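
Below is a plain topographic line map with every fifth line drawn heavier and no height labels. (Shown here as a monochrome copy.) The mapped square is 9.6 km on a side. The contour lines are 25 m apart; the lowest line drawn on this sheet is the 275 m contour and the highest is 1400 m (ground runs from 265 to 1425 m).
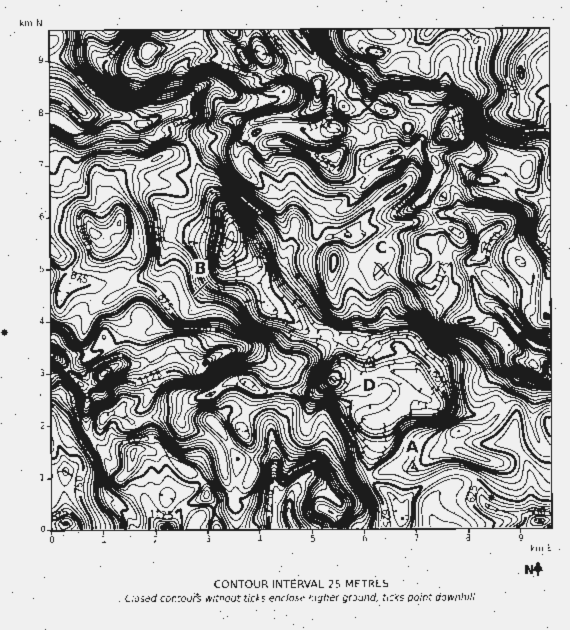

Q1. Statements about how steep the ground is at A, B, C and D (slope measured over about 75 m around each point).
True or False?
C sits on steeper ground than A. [False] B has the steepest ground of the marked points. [True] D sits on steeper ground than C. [True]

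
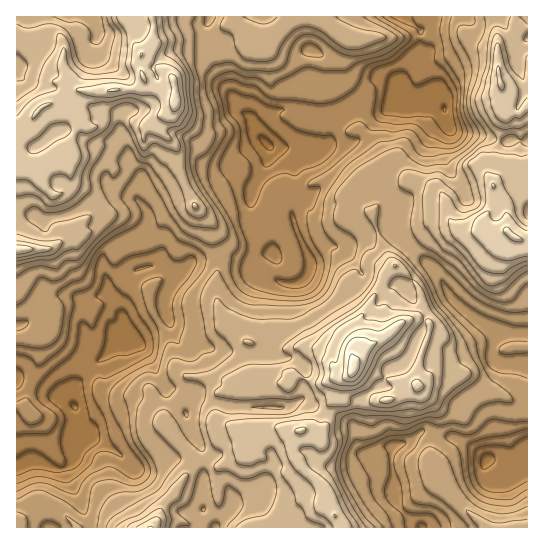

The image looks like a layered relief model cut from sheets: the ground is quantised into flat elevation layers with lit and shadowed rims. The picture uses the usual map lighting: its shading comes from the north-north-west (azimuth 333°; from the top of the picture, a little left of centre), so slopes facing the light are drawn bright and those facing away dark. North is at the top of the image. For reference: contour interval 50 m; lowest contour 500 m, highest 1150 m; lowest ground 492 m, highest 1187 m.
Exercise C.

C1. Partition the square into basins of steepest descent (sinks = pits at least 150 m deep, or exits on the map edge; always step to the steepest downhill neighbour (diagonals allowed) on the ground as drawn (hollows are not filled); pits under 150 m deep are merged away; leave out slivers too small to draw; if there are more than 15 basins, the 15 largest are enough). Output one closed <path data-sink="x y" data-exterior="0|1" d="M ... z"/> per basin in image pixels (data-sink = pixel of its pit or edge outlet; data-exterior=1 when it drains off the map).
<path data-sink="267 143" data-exterior="0" d="M527 16l-374 0-1 27-11 11-2 9 6 18-2 6-6 2-24 2-35-2-9 8-4 8-11-2-12 4-17 21-9 3 1 118 34-1 9-6 7-11 20-12 6-8-2-14-6-6-16-6 10 0 12 6 16-4 5-6 2-13 9 1 20-15 2-24 9-11 9-4 5 0-7 6-2 8 17 17 3 23 16 37 18 19 0 20 4 14-1 39 3 11 5 16 14 12 13 6 1 4-3 16 3 10-25 8-37-4-2 18-9 4-12 12-3 11 8 7 9 14 10 10 2 5 0 8-21 31-11 10-8 21 188-1-17-38-23-22-8-10-1-16 7-10 19 6 3-3-2-4 2-16 4-7 10-7 31 3 24-3 23-8 4-5-1-16 13-38 0-10-2-2-16-2 8-4 4-5-3-20-8-11-24-21-13-33-2-14 7-13 7-7 20-10 15 0 13 7 8 7 5 22 11 14 16 1 10-5 9 6 13-2 12 9 9 1z"/><path data-sink="74 406" data-exterior="0" d="M167 115l-8 1-8 6-7 11-1 21-20 15-9-1-2 13-5 6-16 4-12-6-10 0 16 6 6 6 2 14-6 8-20 12-7 11-9 6-35 2 1 274 16-15 12-4 13 4 19 19 74 0 13-25 8-6 21-31 0-8-2-5-10-10-9-14-8-7 3-11 12-12 9-4 2-18 37 4 25-8-3-10 3-16-1-4-13-6-14-12-5-16-3-11 1-39-4-14 0-20-18-19-16-37-3-23-17-17 2-8z"/><path data-sink="486 461" data-exterior="0" d="M422 181l-15 0-20 10-7 7-7 13 2 14 13 33 6 7 10 6 16 19 3 20-4 5-8 4 12 1 6 3-1 15-12 33 1 16-7 6-20 7-24 3-31-3-5 3-7 8-4 11 0 8 2 4-3 3-4 0-11-6-4 0-7 10 0 13 9 13 23 22 9 24 9 15 185 0 1-286-14-5-7-6-13 2-9-6-10 5-16-1-11-14-5-22-8-7z"/><path data-sink="94 19" data-exterior="0" d="M151 16l-134 0-1 114 9-2 17-21 12-4 11 2 4-8 9-8 35 2 24-2 6-2 2-6-6-18 2-9 11-11 1-22z"/>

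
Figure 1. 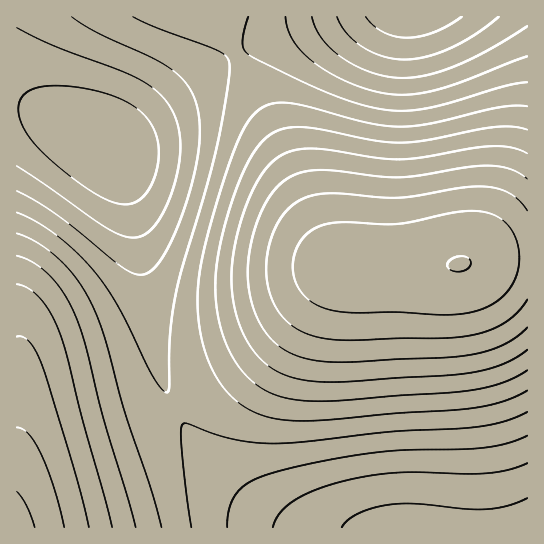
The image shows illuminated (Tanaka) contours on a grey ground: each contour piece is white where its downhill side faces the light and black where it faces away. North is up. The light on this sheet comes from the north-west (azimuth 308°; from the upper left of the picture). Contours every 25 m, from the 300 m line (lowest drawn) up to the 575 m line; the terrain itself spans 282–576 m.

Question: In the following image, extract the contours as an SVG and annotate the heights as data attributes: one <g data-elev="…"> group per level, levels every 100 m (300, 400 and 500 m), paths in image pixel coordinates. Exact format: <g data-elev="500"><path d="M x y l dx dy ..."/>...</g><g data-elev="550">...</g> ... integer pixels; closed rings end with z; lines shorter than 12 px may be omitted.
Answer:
<g data-elev="300"><path d="M462 17l-15 9-13 6-13 4-14 2-12-2-12-4-9-6-8-9"/></g><g data-elev="400"><path d="M191 527l-9-80-1-17 2-6 6 0 25 10 21 6 23 3 23 0 110-11 87-5 27-6 22-9"/><path d="M527 82l-22 4-56 17-27 6-25 2-27-4-24-7-28-11-70-35-4-5-2-7 6-25"/><path d="M133 17l24 11 61 23 9 6 3 8-4 30-10 56-34 119-7 28-5 35-1 53-2 6-5-3-8-11-35-71-13-20-13-17-18-19-20-17-20-13-18-9"/></g><g data-elev="500"><path d="M89 527l-14-56-33-106-5-12-7-11-7-5-6 0"/><path d="M527 179l-16-10-21-3-21 1-48 8-20 2-22-1-53-6-15 0-13 3-11 6-9 7-8 10-7 11-11 32-4 34 1 17 4 16 6 15 7 12 8 9 11 8 12 6 14 4 18 2 20 0 118-7 19-4 16-6 13-7 12-11"/></g>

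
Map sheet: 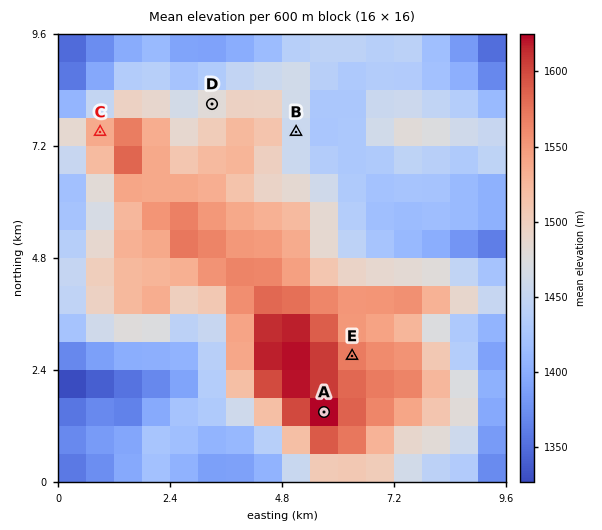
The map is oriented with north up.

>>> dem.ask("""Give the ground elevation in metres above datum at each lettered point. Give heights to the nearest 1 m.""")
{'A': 1633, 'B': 1455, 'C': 1547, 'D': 1482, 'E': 1567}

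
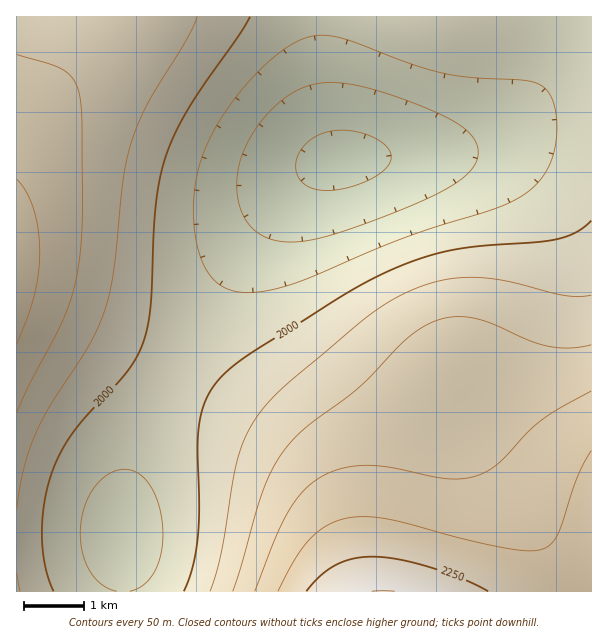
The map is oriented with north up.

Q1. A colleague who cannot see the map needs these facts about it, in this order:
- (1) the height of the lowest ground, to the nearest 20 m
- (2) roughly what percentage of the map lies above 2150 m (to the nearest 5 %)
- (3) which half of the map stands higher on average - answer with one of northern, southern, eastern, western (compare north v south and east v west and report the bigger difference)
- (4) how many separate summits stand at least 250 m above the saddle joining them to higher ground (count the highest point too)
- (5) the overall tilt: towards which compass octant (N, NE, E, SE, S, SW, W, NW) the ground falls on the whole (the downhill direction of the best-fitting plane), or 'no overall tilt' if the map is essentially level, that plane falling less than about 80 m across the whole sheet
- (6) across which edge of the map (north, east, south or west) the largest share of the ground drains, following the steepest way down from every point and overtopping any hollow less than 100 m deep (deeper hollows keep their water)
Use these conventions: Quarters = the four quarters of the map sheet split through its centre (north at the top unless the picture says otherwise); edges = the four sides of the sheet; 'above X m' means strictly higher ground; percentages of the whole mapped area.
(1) The lowest point is down at roughly 1840 m.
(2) Roughly 15 % of the ground is higher than 2150 m.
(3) The southern half stands higher on average than the northern half.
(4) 1 summit rises at least 250 m above its surroundings.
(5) Overall the map slopes down towards the north.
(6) The largest share of the runoff leaves by the northern edge.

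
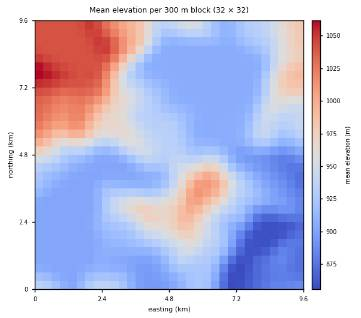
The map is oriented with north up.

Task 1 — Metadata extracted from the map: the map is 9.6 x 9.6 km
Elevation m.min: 855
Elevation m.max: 1065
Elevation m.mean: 935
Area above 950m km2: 26.8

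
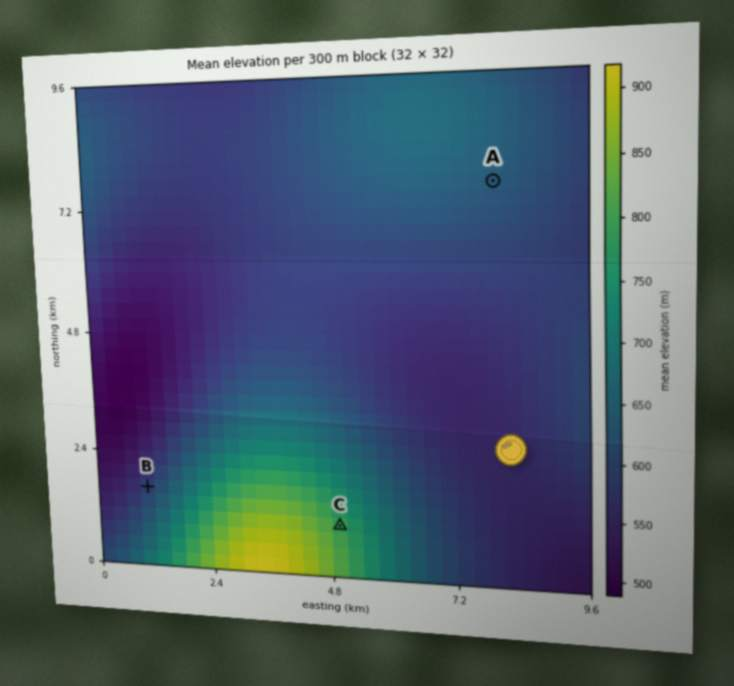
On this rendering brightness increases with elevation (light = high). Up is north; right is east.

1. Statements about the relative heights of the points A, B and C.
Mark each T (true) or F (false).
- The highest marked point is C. T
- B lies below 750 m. T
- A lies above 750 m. F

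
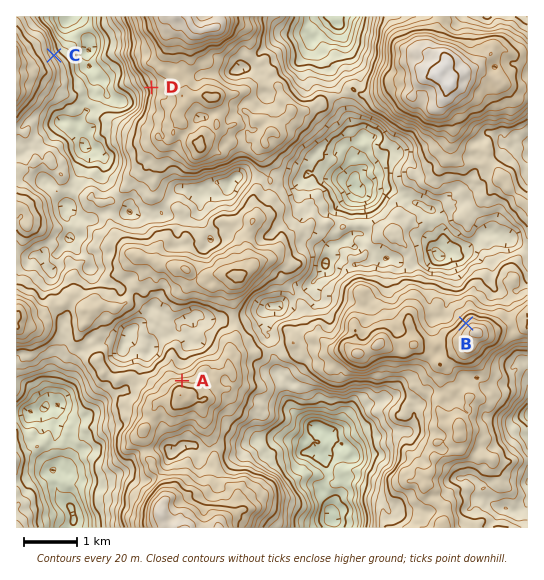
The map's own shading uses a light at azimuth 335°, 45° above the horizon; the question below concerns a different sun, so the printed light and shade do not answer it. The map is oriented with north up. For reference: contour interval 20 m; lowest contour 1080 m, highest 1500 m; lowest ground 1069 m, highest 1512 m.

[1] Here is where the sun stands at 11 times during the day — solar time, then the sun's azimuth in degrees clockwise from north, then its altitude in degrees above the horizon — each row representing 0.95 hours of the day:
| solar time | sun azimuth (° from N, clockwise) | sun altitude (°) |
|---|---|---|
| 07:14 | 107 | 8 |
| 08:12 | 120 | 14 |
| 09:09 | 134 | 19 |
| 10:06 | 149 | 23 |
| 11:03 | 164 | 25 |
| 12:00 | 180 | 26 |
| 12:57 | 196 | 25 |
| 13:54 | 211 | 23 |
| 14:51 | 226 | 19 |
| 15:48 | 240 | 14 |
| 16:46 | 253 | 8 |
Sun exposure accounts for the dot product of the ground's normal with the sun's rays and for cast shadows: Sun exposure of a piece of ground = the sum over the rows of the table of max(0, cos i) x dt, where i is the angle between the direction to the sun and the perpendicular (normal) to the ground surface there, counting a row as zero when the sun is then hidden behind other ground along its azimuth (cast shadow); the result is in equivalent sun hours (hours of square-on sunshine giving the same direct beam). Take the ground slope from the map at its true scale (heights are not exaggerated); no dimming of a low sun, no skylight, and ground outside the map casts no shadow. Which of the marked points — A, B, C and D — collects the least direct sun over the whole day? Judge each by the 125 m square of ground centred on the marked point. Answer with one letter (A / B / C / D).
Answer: A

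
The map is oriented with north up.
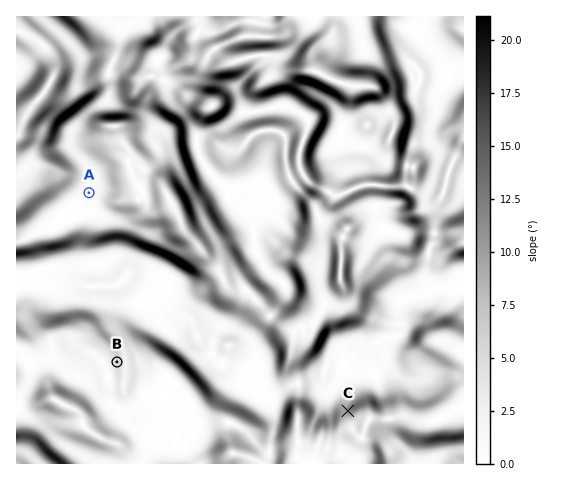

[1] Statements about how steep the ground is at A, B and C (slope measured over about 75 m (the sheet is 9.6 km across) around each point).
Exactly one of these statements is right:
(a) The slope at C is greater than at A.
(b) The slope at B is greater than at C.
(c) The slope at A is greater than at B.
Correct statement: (a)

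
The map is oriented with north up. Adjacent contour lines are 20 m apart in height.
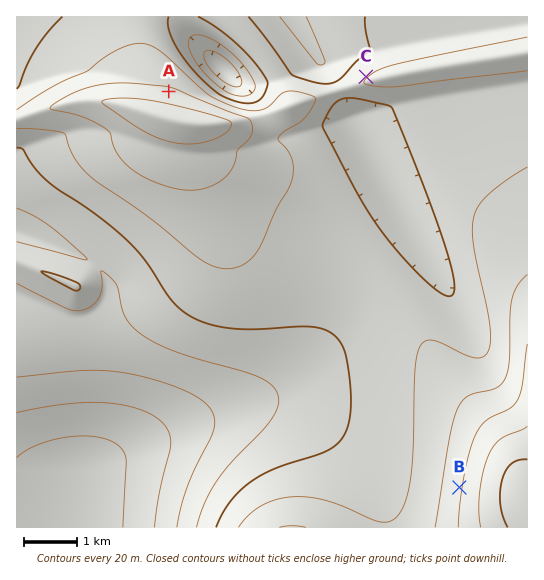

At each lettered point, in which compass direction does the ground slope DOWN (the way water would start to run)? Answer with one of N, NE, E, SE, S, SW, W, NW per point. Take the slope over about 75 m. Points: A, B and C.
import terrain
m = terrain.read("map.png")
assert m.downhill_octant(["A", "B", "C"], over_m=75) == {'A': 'N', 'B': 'W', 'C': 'NW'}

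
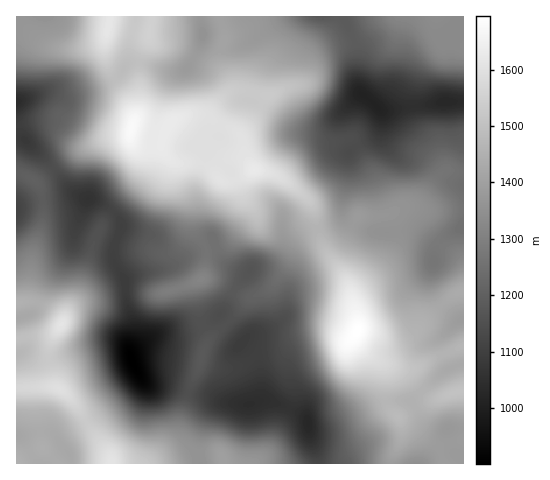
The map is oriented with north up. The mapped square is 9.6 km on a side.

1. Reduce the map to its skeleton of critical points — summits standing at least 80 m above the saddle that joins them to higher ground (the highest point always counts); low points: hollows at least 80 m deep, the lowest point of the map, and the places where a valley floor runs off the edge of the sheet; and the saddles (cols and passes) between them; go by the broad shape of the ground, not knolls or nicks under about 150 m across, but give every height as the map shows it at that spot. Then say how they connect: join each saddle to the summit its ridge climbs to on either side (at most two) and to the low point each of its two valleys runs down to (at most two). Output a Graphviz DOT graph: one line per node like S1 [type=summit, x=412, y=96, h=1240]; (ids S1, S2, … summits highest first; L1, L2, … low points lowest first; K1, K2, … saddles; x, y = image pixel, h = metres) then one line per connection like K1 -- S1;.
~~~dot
graph terrain {
  S1 [type=summit, x=357, y=332, h=1695];
  S2 [type=summit, x=131, y=129, h=1675];
  S3 [type=summit, x=108, y=28, h=1617];
  S4 [type=summit, x=62, y=325, h=1613];
  S5 [type=summit, x=437, y=17, h=1339];
  L1 [type=low, x=132, y=360, h=901];
  L2 [type=low, x=377, y=106, h=1008];
  L3 [type=low, x=308, y=424, h=1023];
  L4 [type=low, x=17, y=102, h=1037];
  L5 [type=low, x=17, y=435, h=1415];
  K1 [type=saddle, x=87, y=421, h=1529];
  K2 [type=saddle, x=259, y=103, h=1525];
  K3 [type=saddle, x=139, y=63, h=1498];
  K4 [type=saddle, x=318, y=229, h=1461];
  K5 [type=saddle, x=206, y=249, h=1261];
  K6 [type=saddle, x=354, y=41, h=1189];
  K7 [type=saddle, x=188, y=393, h=1148];
  K8 [type=saddle, x=53, y=168, h=1144];
  K9 [type=saddle, x=125, y=288, h=1088];
  K10 [type=saddle, x=414, y=106, h=1049];
  K1 -- S4;
  K1 -- L1;
  K1 -- L5;
  K2 -- S2;
  K2 -- L1;
  K2 -- L2;
  K3 -- S2;
  K3 -- S3;
  K3 -- L2;
  K4 -- S1;
  K4 -- S2;
  K4 -- L1;
  K4 -- L2;
  K5 -- S1;
  K5 -- S2;
  K5 -- L1;
  K6 -- S2;
  K6 -- S5;
  K6 -- L2;
  K7 -- S1;
  K7 -- S4;
  K7 -- L1;
  K7 -- L3;
  K8 -- S2;
  K8 -- S4;
  K8 -- L1;
  K8 -- L4;
  K9 -- S1;
  K9 -- S4;
  K9 -- L1;
  K10 -- S1;
  K10 -- S5;
  K10 -- L2;
}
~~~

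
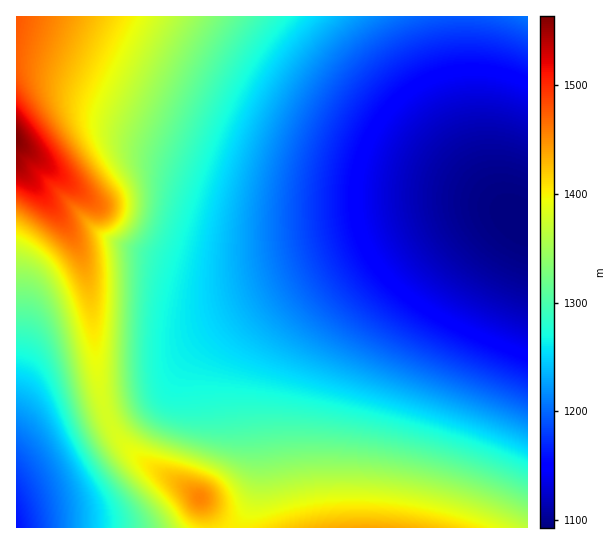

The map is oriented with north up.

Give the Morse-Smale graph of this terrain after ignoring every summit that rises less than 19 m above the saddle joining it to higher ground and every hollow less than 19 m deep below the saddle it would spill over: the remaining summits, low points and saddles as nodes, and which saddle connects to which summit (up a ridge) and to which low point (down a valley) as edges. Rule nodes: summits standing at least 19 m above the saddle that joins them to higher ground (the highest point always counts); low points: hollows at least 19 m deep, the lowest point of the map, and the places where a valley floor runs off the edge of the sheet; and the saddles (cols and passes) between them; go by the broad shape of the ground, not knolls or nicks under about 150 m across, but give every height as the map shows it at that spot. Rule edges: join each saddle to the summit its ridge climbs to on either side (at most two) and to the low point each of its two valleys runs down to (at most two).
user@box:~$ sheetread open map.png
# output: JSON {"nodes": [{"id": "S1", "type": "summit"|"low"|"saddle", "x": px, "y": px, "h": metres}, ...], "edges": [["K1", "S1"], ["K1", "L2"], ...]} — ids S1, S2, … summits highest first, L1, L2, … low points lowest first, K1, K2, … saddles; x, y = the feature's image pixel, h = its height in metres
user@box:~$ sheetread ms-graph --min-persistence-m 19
{"nodes": [
{"id": "S1", "type": "summit", "x": 17, "y": 139, "h": 1563},
{"id": "S2", "type": "summit", "x": 199, "y": 498, "h": 1455},
{"id": "S3", "type": "summit", "x": 366, "y": 527, "h": 1437},
{"id": "L1", "type": "low", "x": 517, "y": 219, "h": 1093},
{"id": "L2", "type": "low", "x": 17, "y": 527, "h": 1159},
{"id": "K1", "type": "saddle", "x": 241, "y": 527, "h": 1401},
{"id": "K2", "type": "saddle", "x": 107, "y": 415, "h": 1379}],
"edges": [["K1", "S2"], ["K1", "S3"], ["K1", "L1"], ["K2", "S1"], ["K2", "S2"], ["K2", "L1"], ["K2", "L2"]]}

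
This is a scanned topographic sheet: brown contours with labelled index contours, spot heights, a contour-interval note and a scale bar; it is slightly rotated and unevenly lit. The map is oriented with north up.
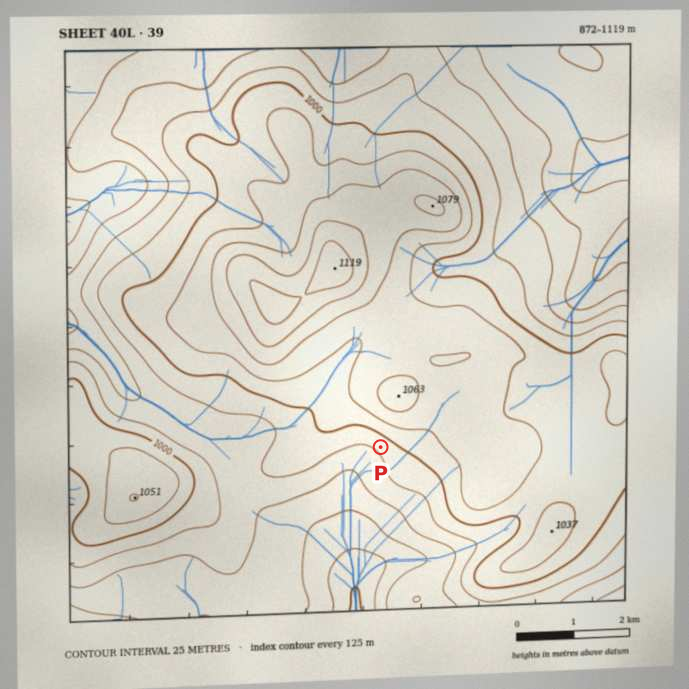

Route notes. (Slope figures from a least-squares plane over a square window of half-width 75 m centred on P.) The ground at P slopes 5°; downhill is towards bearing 222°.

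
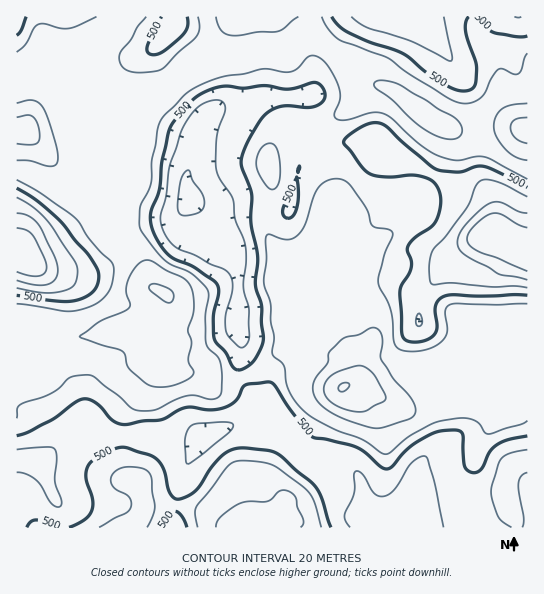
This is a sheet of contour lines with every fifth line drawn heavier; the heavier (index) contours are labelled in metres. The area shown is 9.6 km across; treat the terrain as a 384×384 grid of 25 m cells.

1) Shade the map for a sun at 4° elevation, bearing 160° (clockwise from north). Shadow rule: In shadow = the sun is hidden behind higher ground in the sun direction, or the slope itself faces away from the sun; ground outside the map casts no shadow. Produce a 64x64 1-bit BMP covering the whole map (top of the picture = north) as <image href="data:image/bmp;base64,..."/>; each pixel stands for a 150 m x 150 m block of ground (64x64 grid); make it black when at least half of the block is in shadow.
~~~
<image width="64" height="64" href="data:image/bmp;base64,Qk0+AgAAAAAAAD4AAAAoAAAAQAAAAEAAAAABAAEAAAAAAAACAAATCwAAEwsAAAIAAAAAAAAA////AAAAAAAHwAAAAAAAAAOAAAAAAAAAAAAAAAAAAAAAAAYAAAAAAAAABwAAAAAAAAAHAAAAAAAAAAOAAAAAAAAAAcAAAAAAAAAB/wAAAAAAAAD/AAAAAAAAAPwAAAAAAAAAcAAAAAAAAAAAAAAAAAAAAAAAAAAAAAAAAAAAAAAAAAAAAAAAAAAAAAAAAAAAAAAAAAAAAAAAAAAAAwAAAAAAAAADwAAAAAAADAPAAAAAAAAMAYAAAAAAAAYAAPgAAAAAAAAA+AAAAAAAAAB4AAAQAAAAAHAAADwAAAAAAAA/wAAAAAAAAP/gAAAAAA///+AAAAAAD///wAAAAAAP//wAHwAAAAf/+AA/AAAAAH/wAD4AAAAAfuAAPAAAAAB8wAA4AAAAAHwAADAAAAAAGAAAAAAAAAAAAAAAAAAAAAAAAAAAAAAAAAAAAAAAAAAAAAAAAAAAAAAAAAAAAAAAAAAAAAAAAAAAAAAAAAAAAAAAAAAAAAAAAAAAAAAAAAAAAAAAAAAAAAAAAAAAAAAAAAAAAAAAAAAAAAAAAAAAAACAAAAAAAAAA8AAAACAAAAHgAAAAAAAAcAAAAAAAAADwAAAAAAAAA/AAAAAAAAAAAAAAAAAAAAAAAAAYAAAAAAAAAB4AAAPAACAADwAAD8AAIAAHAAAfgABggAcAAB4AAEHgAAAAAAAAA=="/>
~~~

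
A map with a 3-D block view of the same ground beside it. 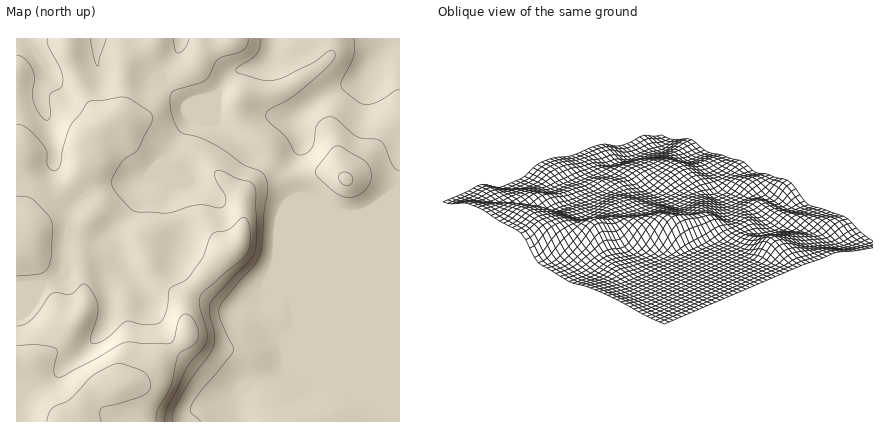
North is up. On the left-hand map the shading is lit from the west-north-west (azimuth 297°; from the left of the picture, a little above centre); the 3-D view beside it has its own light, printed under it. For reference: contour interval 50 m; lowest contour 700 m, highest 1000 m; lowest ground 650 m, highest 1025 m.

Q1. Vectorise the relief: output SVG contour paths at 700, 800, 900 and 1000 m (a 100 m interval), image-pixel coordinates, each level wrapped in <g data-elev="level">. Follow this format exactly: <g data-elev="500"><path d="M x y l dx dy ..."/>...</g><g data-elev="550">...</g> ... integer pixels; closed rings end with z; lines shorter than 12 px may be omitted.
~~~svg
<g data-elev="700"><path d="M400 89l-6 2-16 10-12 4-8-3-15-12-2-4 0-4 13-28 0-16"/></g><g data-elev="800"><path d="M201 422l-9-9-1-5 9-16 33-40 0-6-13-28-1-10 4-8 31-34 5-10 3-10 2-34 4-26-3-10-5-5-17-7-19-13-14-9-30-10-4-6-4-10-2-18 2-5 2-3 25-6 7-4 3-4 9-16 4-3 21-7 4-4 1-8"/><path d="M343 196l11 1 8-4 8-9 1-10-2-8-5-6-22-13-6-1-6 4-13 18-2 4 3 6 13 12z"/><path d="M47 38l1 8 12 22 3 12-2 8-9 4-2 4 1 18-3 6-2 0-4-3-8-15-2-8 2-16-2-10-8-9-8-4"/><path d="M106 38l-8 28-4-6-4-22"/><path d="M189 38l-4 11-7 4-3-3-2-12"/></g><g data-elev="900"><path d="M165 422l1-12 20-40 5-8 12-14 4-6 0-12-8-26 2-8 23-22 18-14 6-10 2-8 0-10-2-9-2-5-4 0-14 12-12 2-4 3-9 23-13 18-6 5-11 5-4 4-3 22-4 8-4 3-14 2-18-4-21 19-7 3-6 0-1-1 0-4 6-22 1-10-6-15-4-5-4-2-14 10-14-2-4 2-20 26-8 4-8 2"/><path d="M16 276l22-2 9-4 4-12 1-30-2-11-16-16-6-4-12-1"/></g><g data-elev="1000"><path d="M101 422l-1-10 2-4 36-10 10-6 3-8-5-11-7-3-17-6-5 0-7 2-18 10-22 24-18 8-3 6-2 8"/></g>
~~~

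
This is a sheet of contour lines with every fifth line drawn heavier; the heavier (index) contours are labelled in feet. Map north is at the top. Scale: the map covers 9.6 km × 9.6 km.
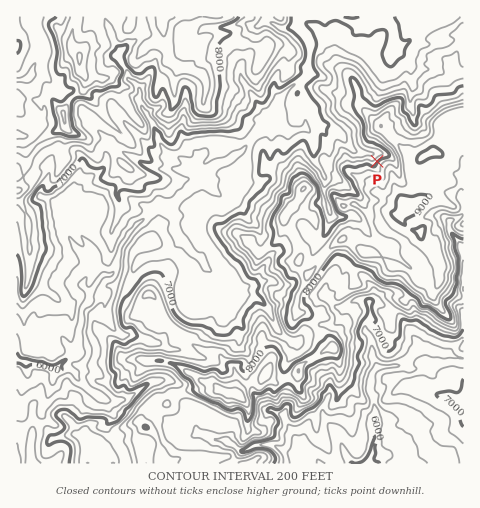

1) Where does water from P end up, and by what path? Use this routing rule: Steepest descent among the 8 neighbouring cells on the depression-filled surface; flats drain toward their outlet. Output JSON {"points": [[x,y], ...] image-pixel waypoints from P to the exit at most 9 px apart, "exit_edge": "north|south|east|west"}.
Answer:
{"points": [[377, 161], [369, 153], [360, 153], [350, 147], [343, 138], [334, 129], [325, 126], [315, 120], [306, 113], [306, 123], [300, 130], [291, 131], [281, 126], [272, 120], [263, 127], [253, 137], [246, 146], [237, 154], [228, 161], [218, 164], [209, 169], [201, 178], [192, 187], [182, 195], [173, 204], [164, 206], [154, 208], [145, 217], [137, 225], [129, 235], [122, 244], [119, 253], [117, 263], [113, 272], [104, 274], [97, 283], [91, 292], [85, 301], [82, 311], [82, 320], [80, 329], [78, 339], [76, 348], [69, 357], [60, 364], [52, 367], [42, 364], [33, 362], [24, 361], [17, 361]], "exit_edge": "west"}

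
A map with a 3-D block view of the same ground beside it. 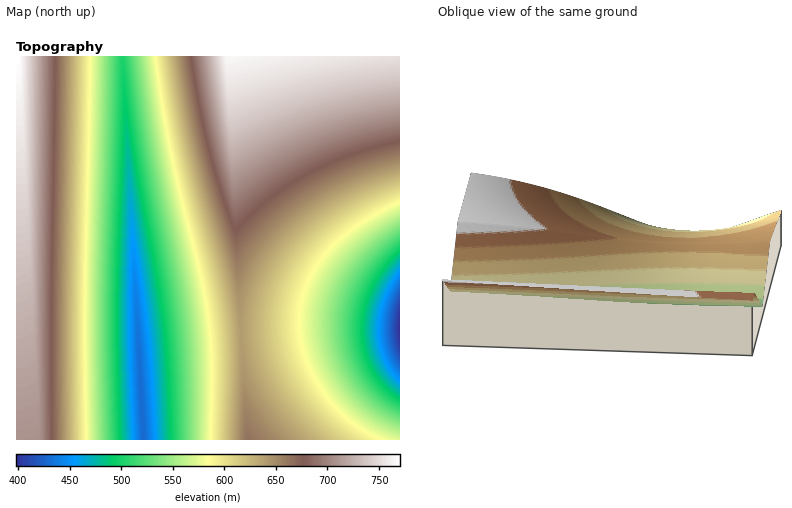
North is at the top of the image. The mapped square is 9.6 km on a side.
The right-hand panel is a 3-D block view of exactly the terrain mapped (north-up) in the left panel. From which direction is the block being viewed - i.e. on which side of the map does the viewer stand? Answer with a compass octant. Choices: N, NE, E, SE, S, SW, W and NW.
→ W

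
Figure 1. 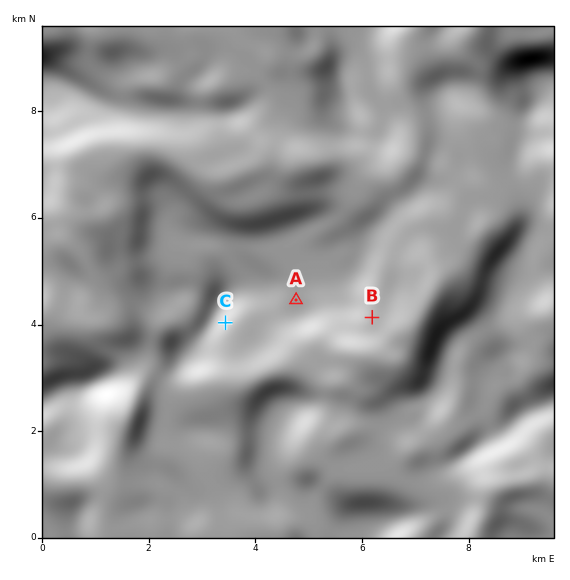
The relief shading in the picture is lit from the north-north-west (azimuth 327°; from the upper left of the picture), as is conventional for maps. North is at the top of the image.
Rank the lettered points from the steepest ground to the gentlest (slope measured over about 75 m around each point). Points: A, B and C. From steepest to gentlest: C B A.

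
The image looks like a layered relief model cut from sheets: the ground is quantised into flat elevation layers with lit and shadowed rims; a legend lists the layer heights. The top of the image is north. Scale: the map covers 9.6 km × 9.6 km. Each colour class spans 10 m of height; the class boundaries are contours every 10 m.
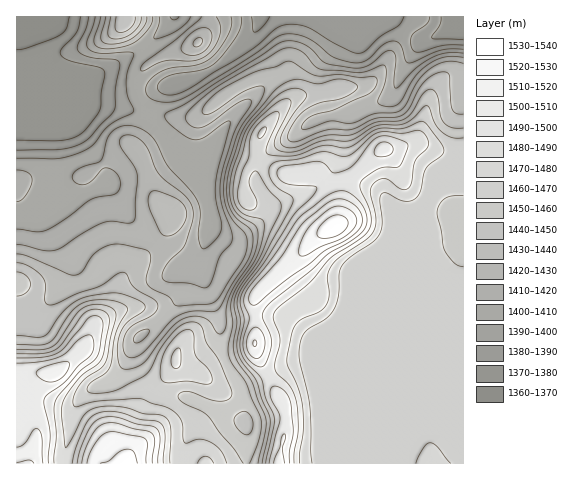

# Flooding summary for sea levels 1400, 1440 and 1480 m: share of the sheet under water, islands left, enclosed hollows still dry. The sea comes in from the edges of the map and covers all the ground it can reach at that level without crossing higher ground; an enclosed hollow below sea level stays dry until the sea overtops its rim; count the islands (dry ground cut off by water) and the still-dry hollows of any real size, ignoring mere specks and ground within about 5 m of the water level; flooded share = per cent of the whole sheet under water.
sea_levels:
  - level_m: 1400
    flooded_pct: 12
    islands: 0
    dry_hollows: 0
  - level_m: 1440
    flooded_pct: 41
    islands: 0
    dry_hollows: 0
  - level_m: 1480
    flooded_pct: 82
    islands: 0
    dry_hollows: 0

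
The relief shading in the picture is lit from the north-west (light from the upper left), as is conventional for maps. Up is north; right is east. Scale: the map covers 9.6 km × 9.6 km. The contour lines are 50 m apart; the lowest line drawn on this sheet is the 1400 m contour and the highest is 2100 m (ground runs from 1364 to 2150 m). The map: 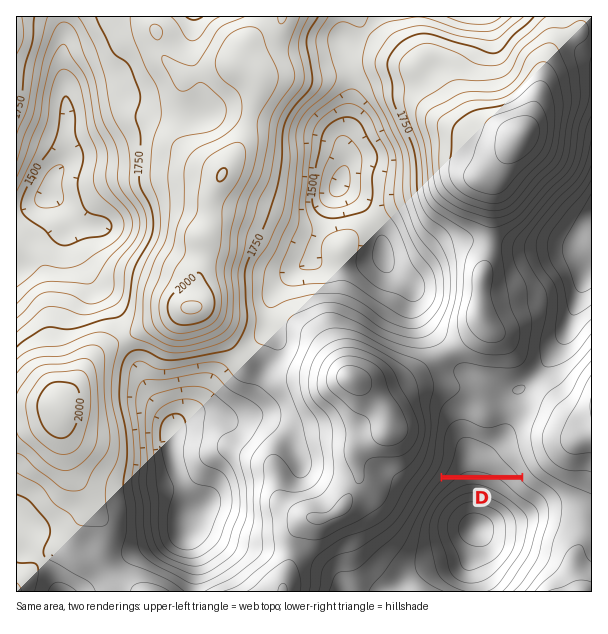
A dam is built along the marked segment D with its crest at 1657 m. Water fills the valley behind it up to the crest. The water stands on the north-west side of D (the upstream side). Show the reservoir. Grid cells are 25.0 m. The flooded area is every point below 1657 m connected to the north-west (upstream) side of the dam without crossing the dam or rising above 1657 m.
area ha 54.2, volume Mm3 14.58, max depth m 65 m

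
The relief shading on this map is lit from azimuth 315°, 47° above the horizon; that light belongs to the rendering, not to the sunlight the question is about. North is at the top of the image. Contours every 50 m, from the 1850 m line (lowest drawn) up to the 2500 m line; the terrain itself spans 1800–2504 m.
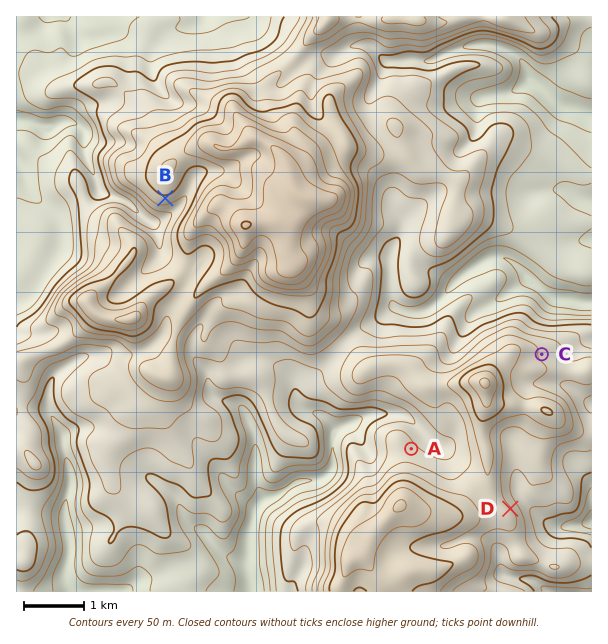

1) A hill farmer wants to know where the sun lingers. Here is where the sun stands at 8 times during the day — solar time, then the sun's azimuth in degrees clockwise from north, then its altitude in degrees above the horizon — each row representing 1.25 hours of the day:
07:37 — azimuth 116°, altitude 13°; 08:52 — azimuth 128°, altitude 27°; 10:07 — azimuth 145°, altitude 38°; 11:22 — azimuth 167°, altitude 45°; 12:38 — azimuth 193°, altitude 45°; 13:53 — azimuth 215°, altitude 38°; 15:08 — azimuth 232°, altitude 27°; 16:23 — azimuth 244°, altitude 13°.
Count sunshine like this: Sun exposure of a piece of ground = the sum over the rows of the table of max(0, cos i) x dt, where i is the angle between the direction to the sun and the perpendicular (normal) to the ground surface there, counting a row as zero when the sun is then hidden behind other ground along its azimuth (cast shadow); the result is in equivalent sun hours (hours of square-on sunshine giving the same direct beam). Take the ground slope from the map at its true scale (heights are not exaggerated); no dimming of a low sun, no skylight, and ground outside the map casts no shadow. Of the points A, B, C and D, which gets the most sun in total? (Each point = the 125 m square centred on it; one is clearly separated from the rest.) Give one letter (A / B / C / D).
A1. B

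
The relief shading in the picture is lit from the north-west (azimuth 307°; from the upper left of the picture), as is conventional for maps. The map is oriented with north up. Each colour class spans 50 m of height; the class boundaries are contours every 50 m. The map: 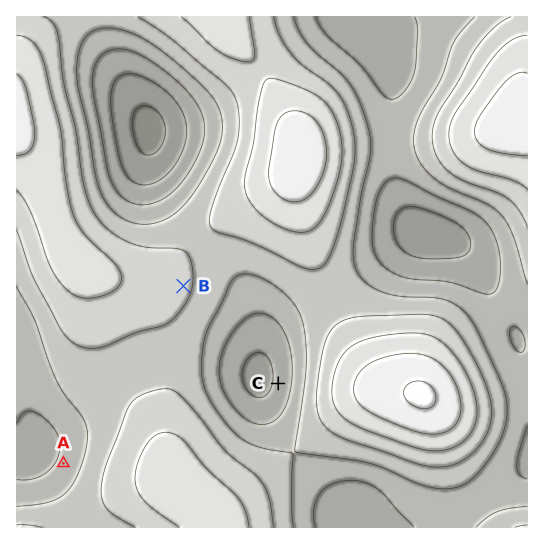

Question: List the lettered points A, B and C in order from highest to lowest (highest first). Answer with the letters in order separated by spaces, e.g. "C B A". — B A C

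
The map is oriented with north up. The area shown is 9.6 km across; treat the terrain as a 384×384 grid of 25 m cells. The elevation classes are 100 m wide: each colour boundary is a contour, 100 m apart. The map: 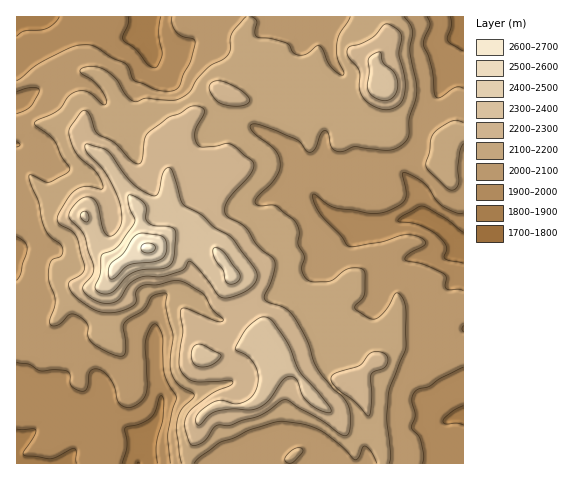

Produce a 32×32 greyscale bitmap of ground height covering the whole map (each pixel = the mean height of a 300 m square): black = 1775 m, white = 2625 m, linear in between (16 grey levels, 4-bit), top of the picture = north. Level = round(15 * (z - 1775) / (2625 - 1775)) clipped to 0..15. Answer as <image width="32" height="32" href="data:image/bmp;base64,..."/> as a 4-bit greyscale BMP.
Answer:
<image width="32" height="32" href="data:image/bmp;base64,Qk12AgAAAAAAAHYAAAAoAAAAIAAAACAAAAABAAQAAAAAAAACAAATCwAAEwsAABAAAAAAAAAAAAAAABEREQAiIiIAMzMzAERERABVVVUAZmZmAHd3dwCIiIgAmZmZAKqqqgC7u7sAzMzMAN3d3QDu7u4A////ACIiIzIRNWVVVlZlVWZlVDMiMiMzETZ3ZVVVZVZmZUMzIjMzMiE2iHdmZmZ4d2VDIjMzMzMzJYmZiGZ4mHdlQyIzMzM0QyRomZqImpiHZUMzMzRERFQ1Z3iKqZmIl2VEQzREREVUR4mIiqqYeIh1REREVFVWVEeamZq6h3d4dlVVVVVWZlRHmZmruYdmd3ZVVVVlVmZUR4iIqql3Znd2VVRVZmZ3ZVeIiImYd2ZmZlVUVWZ5mXZXd4iId3dmZWZVREVnmsqHZniqmHdmZmVWVURFZ4rMqqmZu6l2ZVZlVVRERWZ5zd3KmruodmVVVVRDMkRWiqzv26u6h3ZlVERERCFFZ5qazcu6qYd2ZUQzNEMSVXiqmburqYd3ZlREMzIhI1Zoqom6qpmHZmVEREVEM0VWZ4iKqamIiHZVRFVVVDRWZmZnmoiZiIiHZURVRERFZlVWeamImYiIh2VVVVVEVmZEVomYeJmIiHdlZmZmZVZmVWeYd3iIh3dmVmZmZ3ZWZlZnh2Z3eId2Znd2Zmd2VVZFVndmZnd3d3d3dmd3h2RVRFVmZlVFZ4h3d3ZmeqhkRERVVmVDM1d3d3d3ZnqoZDQ0RVZUMiNFZmZmZmaJmFQzM0REQyIjRVZmZmZniZdUMiMzQzIiNEVWZmVVVniHVDIiIzMyIjRVVWZlRUVndlQx"/>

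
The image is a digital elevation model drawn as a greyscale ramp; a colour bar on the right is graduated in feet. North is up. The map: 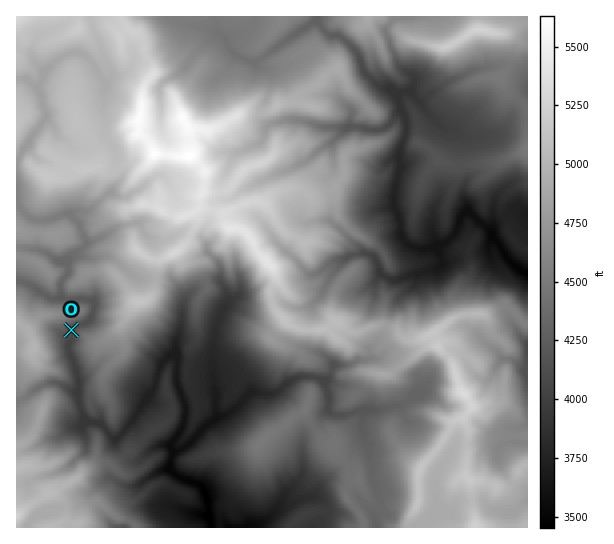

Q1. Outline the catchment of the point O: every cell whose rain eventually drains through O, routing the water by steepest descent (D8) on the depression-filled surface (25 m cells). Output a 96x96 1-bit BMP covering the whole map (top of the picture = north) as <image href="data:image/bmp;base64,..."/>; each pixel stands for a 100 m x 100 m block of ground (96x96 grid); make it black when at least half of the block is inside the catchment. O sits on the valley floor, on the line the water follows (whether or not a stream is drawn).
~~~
<image width="96" height="96" href="data:image/bmp;base64,Qk2+BAAAAAAAAD4AAAAoAAAAYAAAAGAAAAABAAEAAAAAAIAEAAATCwAAEwsAAAIAAAAAAAAA////AAAAAAAAAAAAAAAAAAAAAAAAAAAAAAAAAAAAAAAAAAAAAAAAAAAAAAAAAAAAAAAAAAAAAAAAAAAAAAAAAAAAAAAAAAAAAAAAAAAAAAAAAAAAAAAAAAAAAAAAAAAAAAAAAAAAAAAAAAAAAAAAAAAAAAAAAAAAAAAAAAAAAAAAAAAAAAAAAAAAAAAAAAAAAAAAAAAAAAAAAAAAAAAAAAAAAAAAAAAAAAAAAAAAAAAAAAAAAAAAAAAAAAAAAAAAAAAAAAAAAAAAAAAAAAAAAAAAAAAAAAAAAAAAAAAAAAAAAAAAAAAAAAAAAAAAAAAAAAAAAAAAAAAAAAAAAAAAAAAAAAAAAAAAAAAAAAAAAAAAAAAAAAAAAAAAAAAAAAAAAAAAAAAAAAAAAAAAAAAAAAAAAAAAAAAAAAAAAAAAAAAAAAAAAAAAAAAAAAAAAAAAAAAAAAAAAAAAAAAAAAAAAAAAAAAAAAAAAAAAAAAAAAAAAAAAAAAAAAAAAAAAAAAAAAAAAAAAAAAAAAAAAAAAAAAAAAAAAAAAAAAAAAAAAAAAAAAAAAAAAAAAAAAAA4AAAAAAAAAAAAAAD8AAAAAAAAAAAAAAf+AAAAAAAAAAAADgf/AAAAAAAAAAAADwf/gAAAAAAAAAAAD///gAAAAAAAAAAAD///wAAAAAAAAAAAD///8AAAAAAAAAAAD///+AAAAAAAAAAAD////AAAAAAAAAAAD////AAAAAAAAAAAD////AAAAAAAAAAAD////AAAAAAAAAAAD////AAAAAAAAAAAD////AAAAAAAAAAAD////wAAAAAAAAAAD////8AAAAAAAAAAD////+AAAAAAAAAAD/////AAAAAAAAAAD/////gAAAAAAAAAD/////gAAAAAAAAAD/////wAAAAAAAAAD/////wAAAAAAAAAD/////wAAAAAAAAAD/////wAAAAAAAAAD/////4AAAAAAAAAD/////4AAAAAAAAAD/////4AAAAAAAAAD/////4AAAAAAAAAD/////4AAAAAAAAAD/////4AAAAAAAAAD/////4AAAAAAAAAD/////4AAAAAAAAAD/////wAAAAAAAAAD/////gAAAAAAAAAD////AAAAAAAAAAAD///+AAAAAAAAAAAD///+AAAAAAAAAAAD///8AAAAAAAAAAAD///4AAAAAAAAAAAD///4AAAAAAAAAAAD///4AAAAAAAAAAAD///4AAAAAAAAAAAD///8AAAAAAAAAAAD///8AAAAAAAAAAAD///8AAAAAAAAAAAD///8AAAAAAAAAAAD///8AAAAAAAAAAAD///8AAAAAAAAAAAD///+AAAAAAAAAAAD////AAAAAAAAAAAD////AAAAAAAAAAAD///+AAAAAAAAAAAD///8AAAAAAAAAAAD///8AAAAAAAAAAAD///8AAAAAAAAAAAD///8AAAAAAAAAAAD///4AAAAAAAAAAAD///gAAAAAAAAAAAD///AAAAAAAAAAAAD///AAAAAAAAAAAAA="/>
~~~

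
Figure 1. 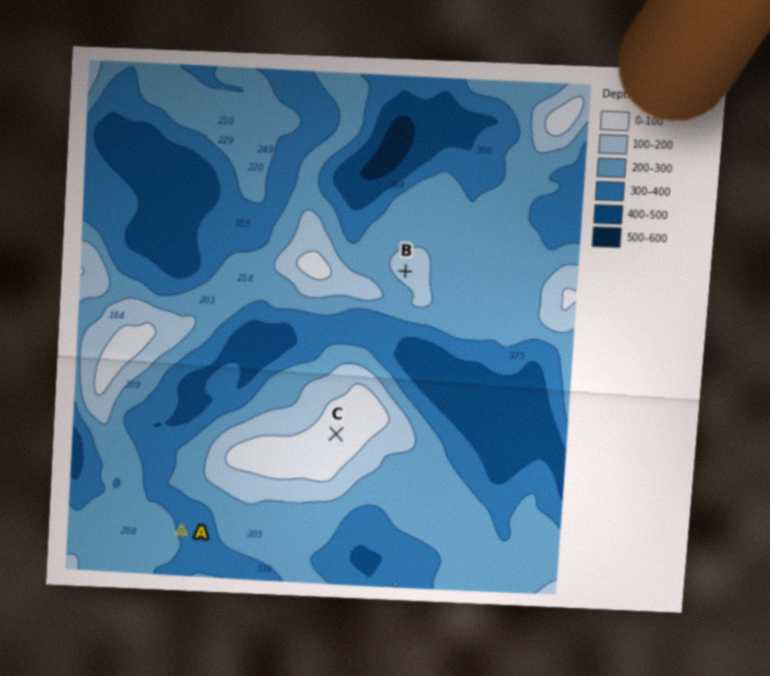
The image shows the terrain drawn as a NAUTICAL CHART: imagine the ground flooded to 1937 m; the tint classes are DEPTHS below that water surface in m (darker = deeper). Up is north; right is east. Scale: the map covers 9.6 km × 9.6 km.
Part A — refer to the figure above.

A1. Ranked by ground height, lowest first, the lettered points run A B C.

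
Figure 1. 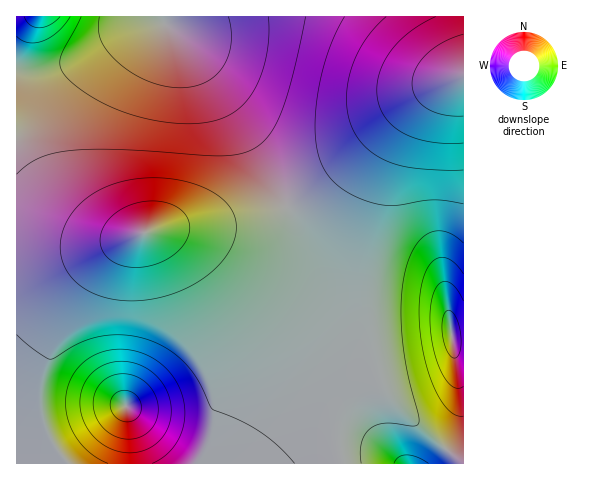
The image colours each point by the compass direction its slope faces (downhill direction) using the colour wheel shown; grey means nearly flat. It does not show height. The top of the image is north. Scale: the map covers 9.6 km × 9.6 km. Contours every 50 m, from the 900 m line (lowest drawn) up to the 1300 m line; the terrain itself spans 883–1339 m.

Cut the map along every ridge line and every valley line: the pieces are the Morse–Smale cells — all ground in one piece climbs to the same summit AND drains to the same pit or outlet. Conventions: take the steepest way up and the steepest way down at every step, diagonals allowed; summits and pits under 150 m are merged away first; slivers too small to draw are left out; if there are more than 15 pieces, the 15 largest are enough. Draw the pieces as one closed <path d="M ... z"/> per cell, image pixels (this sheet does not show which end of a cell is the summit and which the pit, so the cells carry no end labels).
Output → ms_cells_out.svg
<path d="M448 82l-16 8-25 16-87 80-19 13-25 13-41 10-73 6-43 13-38 8-36 4-28 0-1 210 327 1-3-22 3-30 10-24 18-30 2-9-8-64 0-43 7-38 14-40 20-39 20-24z"/><path d="M463 16l-446 0-1 236 29 1 36-4 38-8 43-13 80-7 34-9 17-8 39-27 60-58 20-17 20-12 32-14z"/><path d="M463 77l-12 4-18 12-23 25-21 37-15 41-9 46 0 43 8 64-2 9-18 30-10 24-3 30 4 22 120-1z"/>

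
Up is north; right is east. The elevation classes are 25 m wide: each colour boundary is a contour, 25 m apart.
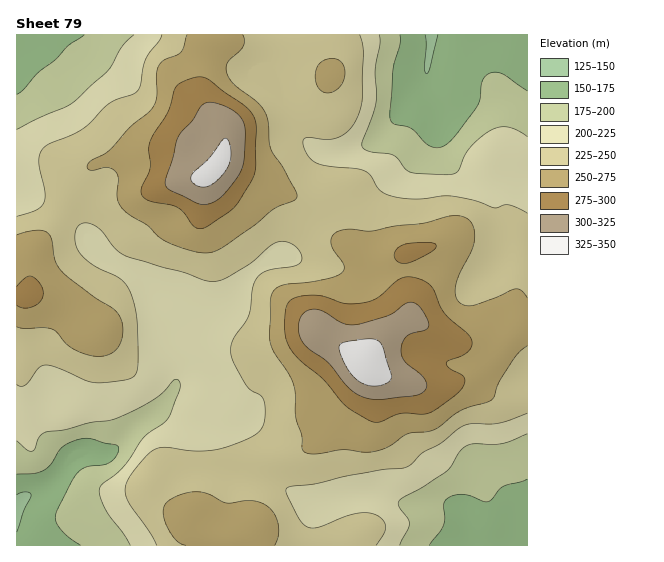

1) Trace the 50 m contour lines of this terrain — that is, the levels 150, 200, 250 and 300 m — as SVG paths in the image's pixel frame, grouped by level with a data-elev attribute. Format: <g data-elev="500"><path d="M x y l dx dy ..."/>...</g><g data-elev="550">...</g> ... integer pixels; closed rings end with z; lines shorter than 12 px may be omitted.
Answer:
<g data-elev="150"><path d="M17 495l9-3 5 3-7 16-7 21"/><path d="M438 35l-8 33-1 4-3 2-1-6 1-23-1-10"/></g><g data-elev="200"><path d="M400 545l9-21-1-5-9-14 0-4 2-2 21-11 24-16 5-6 8-14 7-6 8-2 28 0 25-10"/><path d="M17 441l10 9 6 1 2-3 4-11 6-5 20-2 24-7 28-5 34-17 12-9 11-12 4 0 2 4 0 5-12 30-23 17-21 31-22 17-2 4 0 8 5 13 18 24 7 12"/><path d="M527 137l-9-6-9-4-8 0-8 2-10 6-10 10-8 10-7 16-3 2-5 2-39-3-5-3-8-10-5-4-21-3-8-3-2-2 0-4 11-28 3-14-1-30 5-27-1-9"/><path d="M134 35l-12 12-14 24-33 30-9 6-27 11-22 11"/></g><g data-elev="250"><path d="M275 545l3-10 0-11-4-11-8-8-15-4-25 2-17-9-12-2-11 1-12 4-8 6-2 5 0 11 6 13 8 10 8 3"/><path d="M17 327l8 1 18 0 8 1 6 3 8 11 7 5 13 6 12 2 10-1 8-5 6-7 2-11-2-12-6-9-24-16-24-18-8-9-4-8-3-20-4-7-5-2-6-1-20 5"/><path d="M527 298l-5-7-5-2-44 16-8 0-7-4-3-8 1-10 16-32 3-12-2-14-4-5-4-3-15-1-27 7-28 3-24 5-26-1-10 3-3 4-1 4 2 8 10 15 0 7-4 4-9 3-20 4-25 3-10 4-4 10-2 36 4 14 15 24 6 12 1 10 1 21 6 20 0 13 4 4 7 1 29-4 23 2 10-1 14-4 18-13 20-2 8-3 26-18 30-11 3-4 5-15 13-20 7-9 8-6"/><path d="M323 92l6 1 5-2 5-4 4-6 2-6-1-7-2-5-4-3-7-2-6 2-6 4-2 4-2 7 1 8 2 5z"/><path d="M187 35l-6 17-18 8-5 7-2 8 1 22-5 11-23 20-19 22-20 11-3 6 1 2 3 1 16-3 8 4 3 8-1 18 4 10 9 8 17 10 14 14 24 10 21 4 8-1 9-5 32-22 18-15 21-10 3-4-14-28-12-19-3-28-4-10-8-10-22-17-7-11-1-5 1-5 17-18 1-5-2-5"/></g><g data-elev="300"><path d="M369 399l12 0 33-3 7-3 5-4 1-5-3-5-18-16-4-6-1-5 1-9 5-7 6-3 12-3 4-3-1-7-6-11-7-6-6-1-20 13-36 10-11-2-23-13-8-1-6 3-4 5-3 10 2 9 3 7 6 6 19 14 23 27 8 5z"/><path d="M199 204l6 1 6-2 12-8 16-20 5-15 1-28-3-12-4-6-7-5-18-7-7 1-4 2-9 15-14 15-14 46 1 4 3 4z"/></g>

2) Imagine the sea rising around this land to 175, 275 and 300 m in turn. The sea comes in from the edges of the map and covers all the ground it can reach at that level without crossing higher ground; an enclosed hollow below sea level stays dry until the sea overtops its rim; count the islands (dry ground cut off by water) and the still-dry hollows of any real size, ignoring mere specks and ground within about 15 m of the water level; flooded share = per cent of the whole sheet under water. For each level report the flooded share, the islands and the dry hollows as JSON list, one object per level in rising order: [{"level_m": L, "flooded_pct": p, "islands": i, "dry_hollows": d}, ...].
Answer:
[{"level_m": 175, "flooded_pct": 9, "islands": 0, "dry_hollows": 0}, {"level_m": 275, "flooded_pct": 88, "islands": 2, "dry_hollows": 0}, {"level_m": 300, "flooded_pct": 95, "islands": 2, "dry_hollows": 0}]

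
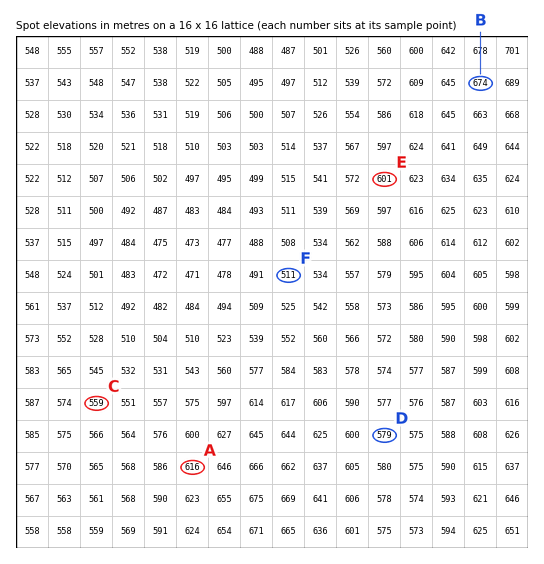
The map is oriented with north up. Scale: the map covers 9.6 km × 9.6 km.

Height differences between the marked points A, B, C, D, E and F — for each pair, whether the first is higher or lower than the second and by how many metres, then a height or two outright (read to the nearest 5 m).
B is higher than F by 165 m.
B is higher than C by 115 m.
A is higher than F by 105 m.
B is higher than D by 95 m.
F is lower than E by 90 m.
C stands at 560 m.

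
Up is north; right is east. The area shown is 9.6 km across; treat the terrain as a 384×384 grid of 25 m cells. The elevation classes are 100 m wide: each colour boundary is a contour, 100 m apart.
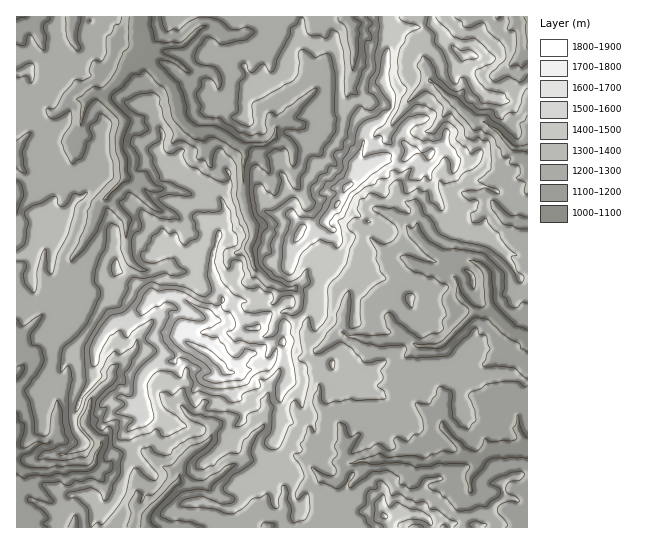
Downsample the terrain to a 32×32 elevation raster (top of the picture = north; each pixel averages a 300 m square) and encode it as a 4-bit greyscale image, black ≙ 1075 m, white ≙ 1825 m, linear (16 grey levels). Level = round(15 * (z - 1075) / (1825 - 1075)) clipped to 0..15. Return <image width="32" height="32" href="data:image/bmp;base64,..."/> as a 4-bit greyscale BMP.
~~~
<image width="32" height="32" href="data:image/bmp;base64,Qk12AgAAAAAAAHYAAAAoAAAAIAAAACAAAAABAAQAAAAAAAACAAATCwAAEwsAABAAAAAAAAAAAAAAABEREQAiIiIAMzMzAERERABVVVUAZmZmAHd3dwCIiIgAmZmZAKqqqgC7u7sAzMzMAN3d3QDu7u4A////ACIzRTESM0RDNUREaGZURCEiNFVCEkVFREVERHdlMiIiIjREUzEiNVVVQzNUMyESIgEREkRCJDNWVTMiIhEhASISMyJFRCRURmVDERERAAAAERRCZmZTRkZ1QyMzIhEREBMlJXmHZUZlhlMzNDISIhEjNTeJllZ3doZUREQyIzIRI0VViYd5qpeYVVVUMyMyIhNFdVmYi97JmWZlVEQzMzISRYdXmq3t26hmZUQzNDIhE0V5h5vu27qoVEMiERIyECNEWZmb3cupl2U0MjQxIQEzREaKqszKmHd2RUNEMgASRERFabu5qYdmh1VERDERI0RDRWd3eJhkZndlVDMhISRVQ0VlZniHRol4dlMiIhFEVVM0VXd3hjWKiIZUMiM0VEZUJERmZ4c0eqqGZTNWVUNGVSIkRFd2JXmLllREZlQiNEQxIzVVZSVmardmVnVDQzNEQxEkVlQkRGnLh3h2VEMzQzQSRlQzI0NWm7maiHUyMzIzE1RCIRIyRYqquqh1ITMxIxJEEAEiEzRpmJiHQxJDMhMRQgEkUxI0aJeIZSJDQzERE0ECNFQyNFZ4ZkJGZUQyEBIgEzRVRDRFiGQ1ZmVUQzEAARIkRVVERHhkV3VDM0MyEAETNERVRUN4ZWiHUiJCMxABEiIzRVUzaGZ3dUISMkQgEzEjM0REI2hmdUQx"/>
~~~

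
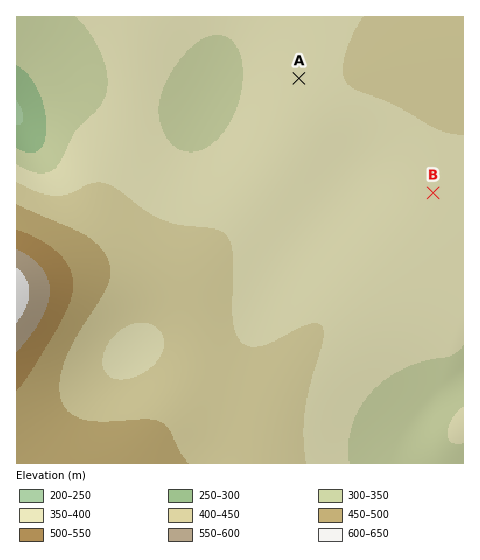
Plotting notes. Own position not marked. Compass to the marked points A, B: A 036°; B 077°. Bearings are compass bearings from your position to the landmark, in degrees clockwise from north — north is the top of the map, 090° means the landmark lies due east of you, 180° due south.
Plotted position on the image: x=172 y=253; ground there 420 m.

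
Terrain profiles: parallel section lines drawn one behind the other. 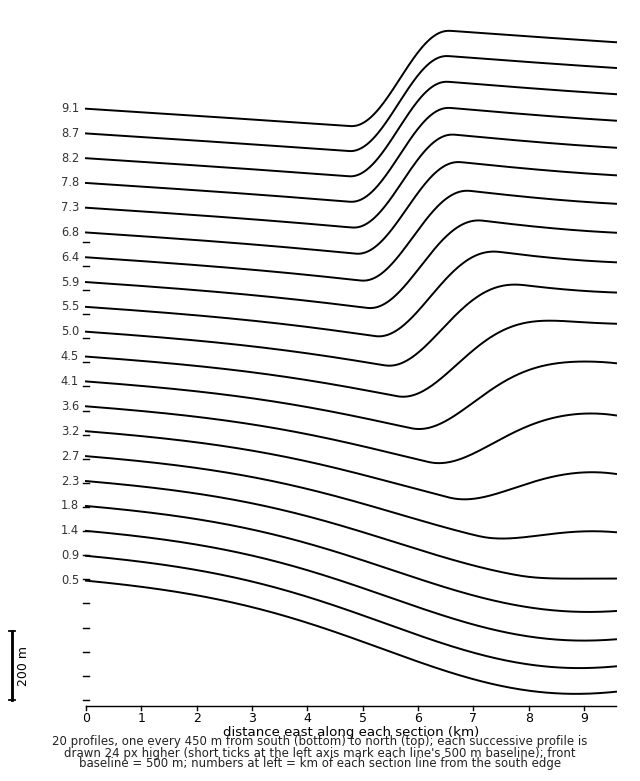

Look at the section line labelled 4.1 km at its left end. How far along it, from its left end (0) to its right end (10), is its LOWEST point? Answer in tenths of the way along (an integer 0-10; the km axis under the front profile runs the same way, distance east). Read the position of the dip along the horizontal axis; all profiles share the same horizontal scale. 6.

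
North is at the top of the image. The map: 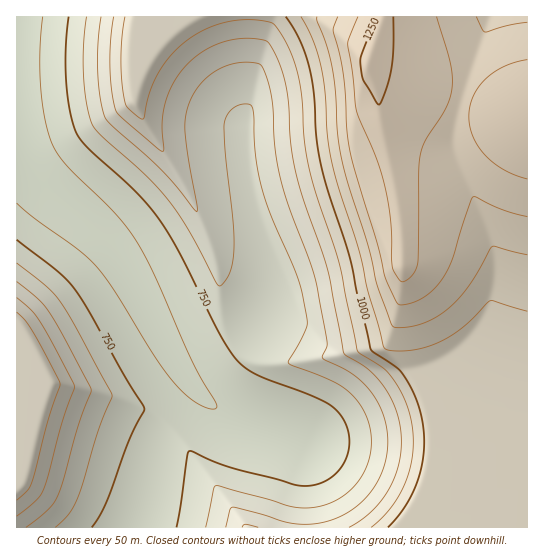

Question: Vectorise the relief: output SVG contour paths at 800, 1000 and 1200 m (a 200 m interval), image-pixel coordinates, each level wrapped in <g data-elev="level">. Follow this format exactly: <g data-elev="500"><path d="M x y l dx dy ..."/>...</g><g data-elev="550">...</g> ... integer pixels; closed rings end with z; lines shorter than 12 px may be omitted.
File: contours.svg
<g data-elev="800"><path d="M55 527l14-13 8-15 21-68 14-36-37-69-15-25-14-15-29-23"/><path d="M87 17l-4 29 1 31 3 28 5 20 11 13 45 40 21 23 20 29 26 51 4 5 5-4 6-9 3-11 1-15-1-28-8-69-1-27 4-9 6-7 9-3 8 2 3 9 2 42 5 29 10 29 27 64 9 40-1 11-17 31 0 2 39 16 18 10 15 17 6 11 3 10 1 20-5 21-11 17-16 13-20 8-21 2-81-22-3 3-8 38"/></g><g data-elev="1000"><path d="M286 17l13 22 10 27 5 25 2 44 5 28 7 28 22 67 20 91 4 4 21 13 7 7 13 22 7 23 2 29-5 30-12 26-19 24"/></g><g data-elev="1200"><path d="M527 60l-22 6-11 6-9 7-7 8-5 10-3 9-1 11 1 10 3 10 12 18 19 15 23 9"/><path d="M358 17l-10 26 5 31 3 33 3 11 17 40 7 22 7 39 2 48 6 11 4 4 5-2 5-5 6-12 1-92 2-20 6-13 19-31 6-18 0-12-2-14-13-46"/></g>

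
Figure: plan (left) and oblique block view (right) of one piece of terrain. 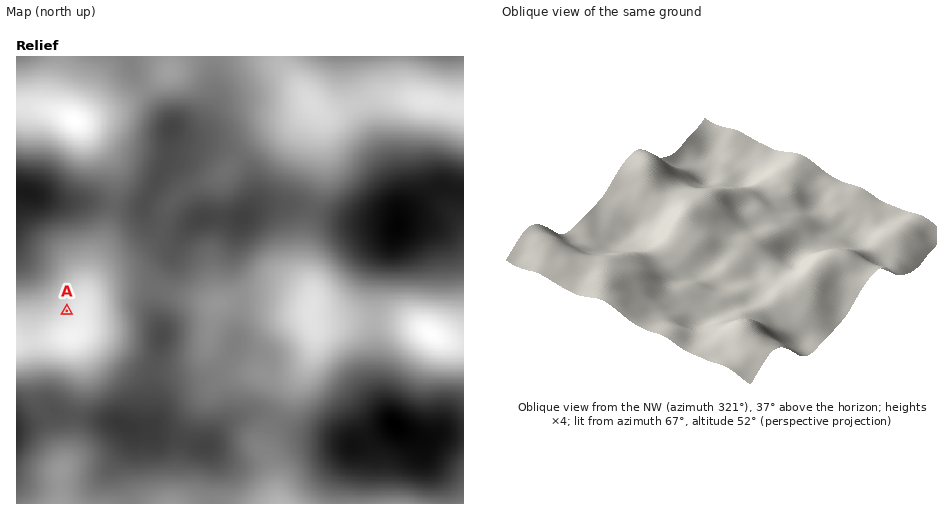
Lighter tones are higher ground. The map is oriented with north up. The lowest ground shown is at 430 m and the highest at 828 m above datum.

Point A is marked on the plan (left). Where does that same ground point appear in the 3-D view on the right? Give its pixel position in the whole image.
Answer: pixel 836 267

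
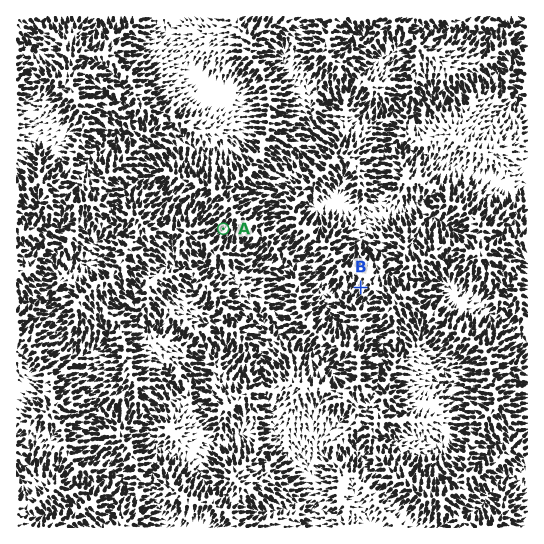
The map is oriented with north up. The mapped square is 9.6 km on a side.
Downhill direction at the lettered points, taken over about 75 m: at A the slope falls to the SW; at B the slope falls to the SW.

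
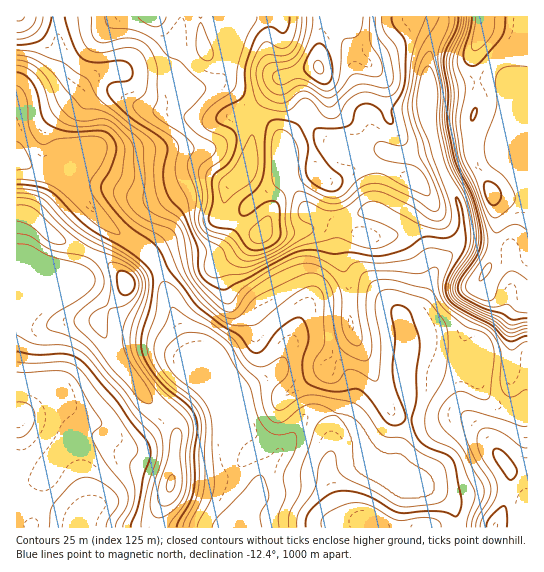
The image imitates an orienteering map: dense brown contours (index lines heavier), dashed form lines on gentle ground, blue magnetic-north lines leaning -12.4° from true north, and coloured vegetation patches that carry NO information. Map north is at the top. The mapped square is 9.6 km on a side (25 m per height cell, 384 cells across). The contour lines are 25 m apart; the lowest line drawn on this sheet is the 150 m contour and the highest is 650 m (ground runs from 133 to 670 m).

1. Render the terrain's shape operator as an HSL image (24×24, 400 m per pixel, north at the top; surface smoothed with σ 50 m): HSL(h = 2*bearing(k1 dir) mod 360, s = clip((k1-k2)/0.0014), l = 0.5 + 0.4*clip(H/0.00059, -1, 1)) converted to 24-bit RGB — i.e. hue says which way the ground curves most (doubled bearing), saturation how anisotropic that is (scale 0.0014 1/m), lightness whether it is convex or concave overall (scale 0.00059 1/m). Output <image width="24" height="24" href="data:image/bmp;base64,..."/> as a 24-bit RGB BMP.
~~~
<image width="24" height="24" href="data:image/bmp;base64,Qk32BgAAAAAAADYAAAAoAAAAGAAAABgAAAABABgAAAAAAMAGAAATCwAAEwsAAAAAAAAAAAAAmZR8lHRzbHV7aXmCPH2evnKz3Y9ry8M2OGFbYnZzXnB5an6TXG6enKWupperg4SimLm7d6TRf4jWx53YViWjVKDE5sW9XFSEiYd3l4J4bXx6dnJrSVpcPG1b2Jyl8ejaOGyiWmGQb4CHV2lxW3lba4lXlqFtfamQhqt5bDI1Y2c1YFIxjk9XNl9A0qxHn1ZogXuImYeKiXKNdWWDa3KTS6apU5qq+O/TTUeSRkWClXWEVW58cIOYf3uUlKxxbJBMdUZAgHV2gHJya0tnfGFqiFprgcNscIquaoxiinx2knaLbG+NfJ6dbVR4PmNI/vS7RmJ3Pz1zfXWQj3mdTHRrhYtxraKKgl6XgWx4g3VYfkddkHNiSG5yhbKfoc2sYHKWfqh7XXyChX+MeHuOelJogUZVTqpu5+64fW6+MTF0eYB9kERZbqFLTYd3naaEkF1/gElyrZWASXSrpZavaoaqfcGhjKmKeVuAtJeuZ1+LfWx4hFlicEZqpqx6idqtoN3AxFfCYjt9b2F/pGGnybCdOGlOe3Q2clRAZ4eImMeXPEmDiIygkaSrdamLhUNHfXJVhnlAfGxXb1ZnglJnglprru64juXFgkBeciBCgHZ+cEdyW6pjtYegxlHBgIWxXamyZKZ+WbBrXFt8YY5ik6Rvek9tsVSCa6Vvj31hc3tXTV1cblt4n9quoPGnaTlFWyxIf3l7fWF+mkBqdL1iR3FogW2jw62rjEiBgcV3T1+CZm6Bi4yAlpJrWGJ7pVCauahoi32ol4OlXlqVY6uiouGQraZJVzVRWW5tdm1ZVyk8frdppbSRUG99WoNxl1VjuoB7kMiYTUuBbnB+cnt2nId5dU1fdSIWhZsSaXignIW3em/BoMTJsJtyr5NfSFmBeFKMfTlhp25OTNlqm5x4aHJ+WHV+YluGzdmob55sYVF+em1/eWZueTcnOwgFObYg7X+2cIB3XIZlXI2MqHWa1lJ+2d94Klx/XihrnkeBsdurabh1W3xuhYN1UnZ2T1dt29+PglxcYEVVc2dNXyJr/xWgx/Pvo/jzdHTFf3+AfoB5ZnJTTkw6xKpl3vPYQAOHUyhyvoyXoM+Lu15GM241aYBdY11wRF1fuNp9fj5adFdtfJuRD1mUobr69dbgmmh3UXt8d2BTgEs1fI5HWc7Uv/3kxR0yVgtLTVGYisaLwWaV22WQyYRjJWktPVxIXKt/qYVMj1JabpuDZaBzSGdrATIf9W5p2oWIbGeZYk2CseTbserzZM/RahcWVQ4WX4FPO0dkyGEtfJMzbsbF7d7tsbDsVGnjaaK5dWq6q7vSk4vDpnWtgFJfH4h0UQ4H9eB6Yn5xkL/VlNqwfFpbWSA2bCVCpoCPk3ynM1SFkLrX8N7bNaakxJ2Nvq1kRzZumkw5PYwye4RWfktKgUJXv9GSBke0bAB+6vetWXuDsK/TtXubdi5jkjGRhKW+iZK0nWqlepSkN2Jm5caIjI1ILpY91WZ+XBhWyMV7db5+M1NDclZOZpp2zvjRJAAzYPM04fTXTlSiel8hfEYmfVlpUIadl3CEfF5qiX2SnnuaTJm9nMPN567HYLSTRDBvoG/OpdjOw3fIeWPGeKTQteTd2TLMKwAzzP/OrZBcgWJ8flRXkqhaZ3hWQGZceGBSkn9gc4ldjZJfapNCT1g2y7Nwwp58LCZfhcRXlI9bfWRgkotrgnlUmcxOHgAzZR700fG0b193gH9/amGYslpwq0Q/SXQwM1gxk5NKfZROVqZfrmWnVp16VrxJyINlNidSfMRviUNAVZdSeWGOkbF6jdmYFwAzv+qQ19eNXnF8f3+AXFV+qGeXm526rXLGTmW+msnYjp/IdqatXIipoZfFp4C8sDVZg7hZLE9h0rpiUJFnY1FqsdJfK5QhAQAz3uWx2MOmXmyIfn+AT0lckpRklZ56W1+ckMS7XWSEnV9plZ97X3haVnlHdjpevXGM0byoQB5XxOqiTk6XXE55xN6mJZCkBQIx1Oppw814gGSGfX52PlJFYbhjk5RufZVTZX5DYFBikZZim4VmlWtqXp6KNEWKs9TDqJPguoHv0ufNYzmflLfGqcWgvUiJAAIz8PDPs8dnX3h4enuEWr2bXLykcVCOuIqTlphvSl1da6xbYomZk7CMbWeTN2F3sNJ6JjBJwH5VzJp0ilOIY7lnpXydwVyRACA2m2/a+dXPUYd7Z4CCwdDKNW6aU1OJnoOJvYiwcG+6kbykU3GHn6x1cGd+UXd8sLpIPSpdtqlFu6tmp25/jcFvRk9YplttOGqZCh8p/+e/eY2wV2GE"/>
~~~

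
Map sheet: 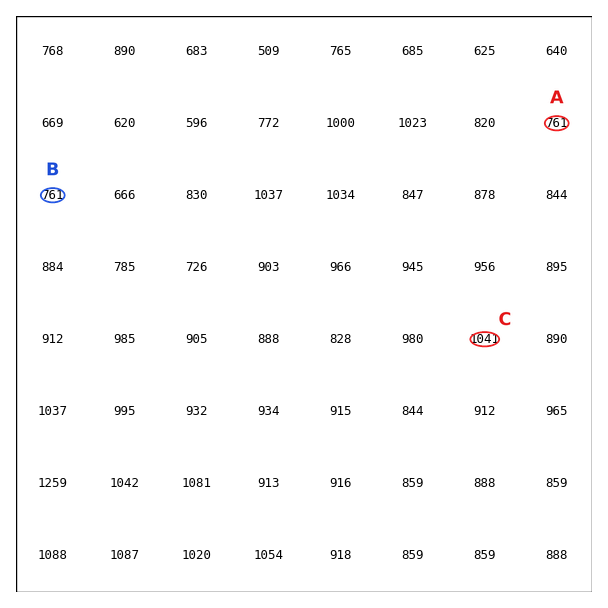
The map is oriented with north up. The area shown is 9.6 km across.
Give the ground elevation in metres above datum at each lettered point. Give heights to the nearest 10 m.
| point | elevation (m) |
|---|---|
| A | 760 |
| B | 760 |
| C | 1040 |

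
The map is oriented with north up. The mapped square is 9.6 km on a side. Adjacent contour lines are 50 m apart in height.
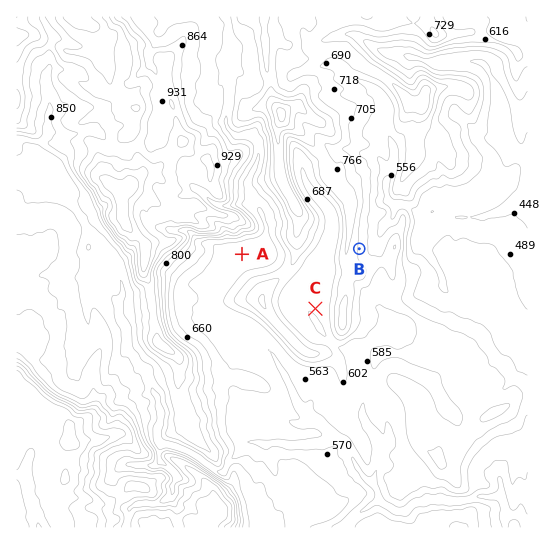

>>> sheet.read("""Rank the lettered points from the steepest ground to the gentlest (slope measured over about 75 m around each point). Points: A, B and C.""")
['B', 'C', 'A']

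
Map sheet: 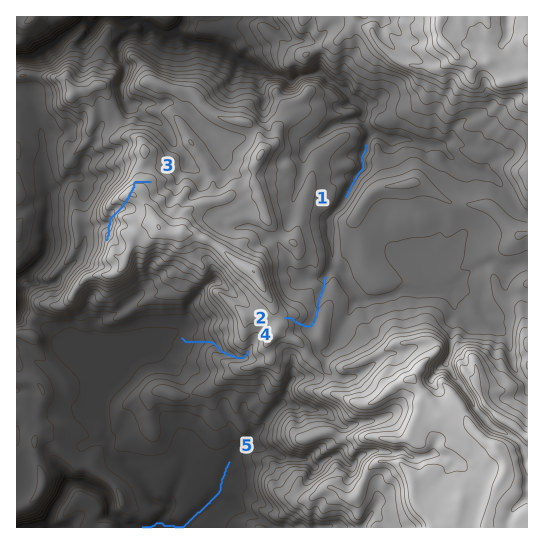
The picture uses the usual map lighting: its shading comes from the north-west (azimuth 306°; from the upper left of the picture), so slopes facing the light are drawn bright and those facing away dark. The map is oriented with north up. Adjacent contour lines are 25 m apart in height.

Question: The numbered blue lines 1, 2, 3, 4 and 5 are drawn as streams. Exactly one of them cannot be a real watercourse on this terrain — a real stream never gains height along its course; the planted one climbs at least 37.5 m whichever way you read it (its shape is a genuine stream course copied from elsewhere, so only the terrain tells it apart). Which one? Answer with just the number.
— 3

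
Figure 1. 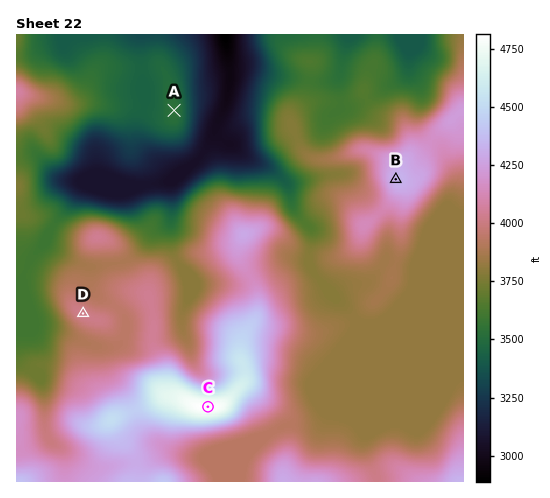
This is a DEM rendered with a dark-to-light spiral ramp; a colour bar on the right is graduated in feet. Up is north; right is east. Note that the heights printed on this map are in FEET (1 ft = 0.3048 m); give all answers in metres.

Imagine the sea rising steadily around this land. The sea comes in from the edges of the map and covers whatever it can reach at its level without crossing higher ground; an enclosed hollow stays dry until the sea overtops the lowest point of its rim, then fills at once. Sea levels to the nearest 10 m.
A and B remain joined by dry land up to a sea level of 1050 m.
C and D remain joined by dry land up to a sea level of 1200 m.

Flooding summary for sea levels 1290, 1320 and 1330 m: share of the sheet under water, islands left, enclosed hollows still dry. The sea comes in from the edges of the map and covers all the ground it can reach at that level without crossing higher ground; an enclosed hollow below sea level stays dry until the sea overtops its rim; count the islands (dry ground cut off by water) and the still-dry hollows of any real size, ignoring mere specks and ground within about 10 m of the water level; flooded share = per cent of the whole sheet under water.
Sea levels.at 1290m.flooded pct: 89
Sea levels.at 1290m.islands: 2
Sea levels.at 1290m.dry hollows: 0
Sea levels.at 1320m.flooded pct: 94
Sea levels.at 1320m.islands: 1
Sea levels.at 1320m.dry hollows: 0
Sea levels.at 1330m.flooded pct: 95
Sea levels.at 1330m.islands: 1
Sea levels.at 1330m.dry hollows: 0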